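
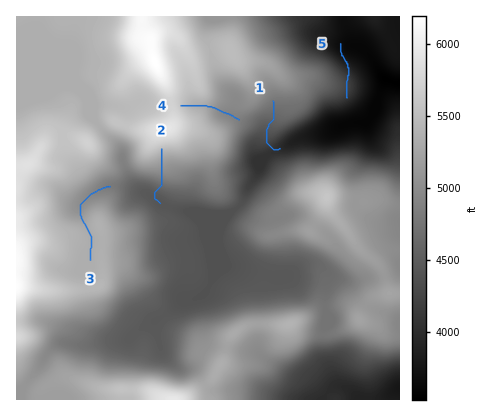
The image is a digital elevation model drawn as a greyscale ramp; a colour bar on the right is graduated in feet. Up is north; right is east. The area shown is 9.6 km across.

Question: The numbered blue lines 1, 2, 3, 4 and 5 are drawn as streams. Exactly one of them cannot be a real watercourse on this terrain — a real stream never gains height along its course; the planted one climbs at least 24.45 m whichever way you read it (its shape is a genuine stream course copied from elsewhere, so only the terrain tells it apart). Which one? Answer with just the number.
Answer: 5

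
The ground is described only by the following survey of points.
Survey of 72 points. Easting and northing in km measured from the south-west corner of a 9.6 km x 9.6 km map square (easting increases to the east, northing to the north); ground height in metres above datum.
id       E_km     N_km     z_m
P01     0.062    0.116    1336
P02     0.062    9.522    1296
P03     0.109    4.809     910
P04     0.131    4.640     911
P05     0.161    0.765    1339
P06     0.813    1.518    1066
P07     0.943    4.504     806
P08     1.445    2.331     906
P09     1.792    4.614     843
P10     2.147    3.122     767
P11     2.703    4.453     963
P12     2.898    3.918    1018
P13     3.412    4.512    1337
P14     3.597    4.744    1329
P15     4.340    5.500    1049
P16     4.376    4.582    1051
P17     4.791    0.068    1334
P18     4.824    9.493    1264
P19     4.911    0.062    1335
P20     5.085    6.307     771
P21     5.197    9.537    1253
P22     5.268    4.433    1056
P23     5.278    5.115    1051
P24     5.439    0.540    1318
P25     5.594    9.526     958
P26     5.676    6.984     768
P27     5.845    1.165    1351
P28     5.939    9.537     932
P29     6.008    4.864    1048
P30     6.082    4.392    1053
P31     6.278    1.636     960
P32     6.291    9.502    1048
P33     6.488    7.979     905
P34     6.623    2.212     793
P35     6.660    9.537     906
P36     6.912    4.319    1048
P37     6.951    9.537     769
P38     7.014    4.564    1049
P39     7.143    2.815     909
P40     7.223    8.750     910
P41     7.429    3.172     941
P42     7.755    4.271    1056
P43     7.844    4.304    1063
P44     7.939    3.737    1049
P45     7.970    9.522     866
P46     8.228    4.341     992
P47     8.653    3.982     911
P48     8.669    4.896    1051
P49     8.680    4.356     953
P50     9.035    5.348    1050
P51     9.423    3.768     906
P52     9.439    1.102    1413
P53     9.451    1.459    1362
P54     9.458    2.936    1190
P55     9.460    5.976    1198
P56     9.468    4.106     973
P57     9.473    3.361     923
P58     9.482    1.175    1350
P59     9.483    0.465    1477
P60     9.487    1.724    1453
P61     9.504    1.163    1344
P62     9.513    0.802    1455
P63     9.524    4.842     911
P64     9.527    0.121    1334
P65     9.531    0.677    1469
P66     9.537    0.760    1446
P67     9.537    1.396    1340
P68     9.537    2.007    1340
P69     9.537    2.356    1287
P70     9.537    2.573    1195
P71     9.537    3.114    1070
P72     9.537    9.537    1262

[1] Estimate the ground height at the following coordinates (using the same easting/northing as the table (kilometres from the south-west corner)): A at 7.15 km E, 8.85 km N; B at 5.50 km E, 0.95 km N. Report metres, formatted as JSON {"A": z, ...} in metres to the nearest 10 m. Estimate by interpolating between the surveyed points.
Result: {"A": 910, "B": 1480}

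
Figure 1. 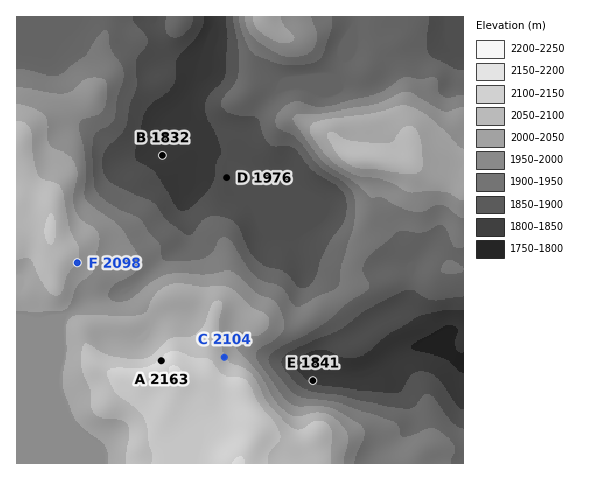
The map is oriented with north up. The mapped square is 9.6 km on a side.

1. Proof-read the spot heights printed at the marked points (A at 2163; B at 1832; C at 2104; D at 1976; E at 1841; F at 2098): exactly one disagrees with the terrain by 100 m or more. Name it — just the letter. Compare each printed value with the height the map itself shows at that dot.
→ D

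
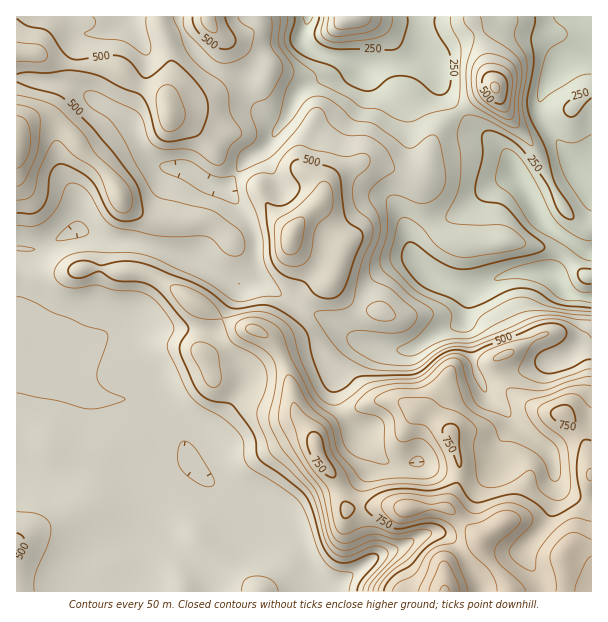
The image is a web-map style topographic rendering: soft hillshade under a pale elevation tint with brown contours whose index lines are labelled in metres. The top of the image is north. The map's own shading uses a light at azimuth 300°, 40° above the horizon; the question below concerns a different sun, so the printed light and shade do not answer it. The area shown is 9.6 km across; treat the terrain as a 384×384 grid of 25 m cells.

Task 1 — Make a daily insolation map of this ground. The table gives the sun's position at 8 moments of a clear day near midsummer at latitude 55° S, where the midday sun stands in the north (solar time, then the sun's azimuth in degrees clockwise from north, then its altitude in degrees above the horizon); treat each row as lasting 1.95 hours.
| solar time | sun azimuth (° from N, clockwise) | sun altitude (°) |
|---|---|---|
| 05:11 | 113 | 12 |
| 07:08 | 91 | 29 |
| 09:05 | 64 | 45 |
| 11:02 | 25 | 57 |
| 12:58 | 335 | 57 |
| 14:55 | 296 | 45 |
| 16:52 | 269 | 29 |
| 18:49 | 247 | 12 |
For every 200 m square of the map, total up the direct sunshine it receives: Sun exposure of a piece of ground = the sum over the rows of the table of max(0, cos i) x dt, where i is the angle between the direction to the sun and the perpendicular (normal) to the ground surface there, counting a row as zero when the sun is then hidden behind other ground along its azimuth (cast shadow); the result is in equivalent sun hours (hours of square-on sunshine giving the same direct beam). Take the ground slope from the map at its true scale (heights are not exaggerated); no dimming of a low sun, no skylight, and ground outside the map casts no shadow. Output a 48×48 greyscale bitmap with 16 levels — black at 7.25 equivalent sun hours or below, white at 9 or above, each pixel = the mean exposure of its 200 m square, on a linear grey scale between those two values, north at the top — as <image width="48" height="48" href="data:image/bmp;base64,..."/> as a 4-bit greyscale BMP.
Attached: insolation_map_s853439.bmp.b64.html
<image width="48" height="48" href="data:image/bmp;base64,Qk32BAAAAAAAAHYAAAAoAAAAMAAAADAAAAABAAQAAAAAAIAEAAATCwAAEwsAABAAAAAAAAAAAAAAABEREQAiIiIAMzMzAERERABVVVUAZmZmAHd3dwCIiIgAmZmZAKqqqgC7u7sAzMzMAN3d3QDu7u4A////AMzd3d3d3d3dzM3d3d3Luq3czcu6zd3MzMzN3d3d3d3dzN7u3dtmu6zdzdx63d28zLvMzd3d3d3czd7t3acACbvdzdmM3dyszMu8zN3d3d3M3d3d2pQAACfMzNmbrNzNzNzMzMzd3dzd3d3d2oMlMAAIzbrLd6zd7e3dzMzN3d3d3d3duVRZhRAAAmzduIvd7u7d3czd3d3d3d3bmUR7uWZjNa3N3dzd7u7d3d3d3d3d3d25hzSt3c3d3d293d3d3d3d3d3d3d3d3cyHUxOtvcuqrNzN3u3cut3d3d3d3d3d3LpkMgKsu9y7zdzN7dzLmt3N3d3d3d3d3Ll2Uynd293buqvN3e2qrdzN3d3d3d3dzMqYVHzNytupdrzN3e2pvd3d3d3d3d3dzLqYeLysusqYVru83uyHvd3d3d3d3d3cy5d3i927mbqom9zM3shXvd3d3d3d3d3LmYmqrd3ZZ4irzu3d3Jebzd3d3d3d3dynabvMzd3KuYnN3t3cy73e3d3d3d3d3ct2isvLzc2r3d3d7dzKvczN3d3d3d3d3cp6zMq7zMyI3Lmb3cy63rvMzd3d3d3d3LiL3Mqa3cubyqqZrduKzMu93d3d3d3dzKiczMp53Mq92aq9qbysuYq83t3d3d3d3LvO3IRbzLvdyYdpyniKvbh5zt3d3d3d3czd2me9zM3MqFVGervMu926zd3d3d3d3LiJq9zd3cu7qZqphnvd3curzN3MzMzMy3V6y7vN25iazd3d3avd3NuXiMzLqrqZl1jd3czdyph5zu3d3crN3e3cqsu6dndVZ73d3Kvbqquove3d26zN3d3adc3LqZqqvd3duaumeL3ZnN3cl5mavN3JnN7d3d7d3d3MuqylaL3bibzJh3dlRVZ53d3d3e7u3cu7u7qnma3chnmYibu5dmi93Kq93d27qZmavNiYuqzdyHl4vN3d3d3cqIibzLhFiru7zcmK3ZrN3Kl6ze7u7d2HnIiKvKVHvd7u7bqc3cqs3clqvN3u7dlYzYqqu4Wave7u7re83dy7zMqamrze7ch83Zq7uGjczN7u3ardvN3LqaqruqvN3betzZmrlmvd3L3cmb3tqs7bqqvNy7u7zZbMzYeKh73dyqy4ec3dze7dzLze3My7u1jMzZiKm93cuWZoupvN3u7u7d3u3MzLt0vKzMqavd3dx0V725ic3u7u7t3t3MzMgozKu9ur3d3dt4iszMy73d3e7t7u7cy3Aryqu9zN3d3biKu8zd3Lvd3d7t7e7ttgBquLu93d3c25eczNzMy7vN3d3u3d7tkANoiN293e3LqZq93d3My6rN3d7t3d7cglhFer7d3Mupmr3e3d3dzKm93d7t7uy7eMx1eqzod6u7zd3e7d3LzLrN3d3d3sqqnN23mprZq83u7t3d3cqJvdzdzLqry5mqvd3bqZmu7d3u7t28zHaavMvHISRpq5mZve3cqIme7d3d3dy9yUnM25eUYgA3q8y5rd3LvMzN7t3d3dzMyZzM3KhmmZd5vNy6zd3Lvd3Q=="/>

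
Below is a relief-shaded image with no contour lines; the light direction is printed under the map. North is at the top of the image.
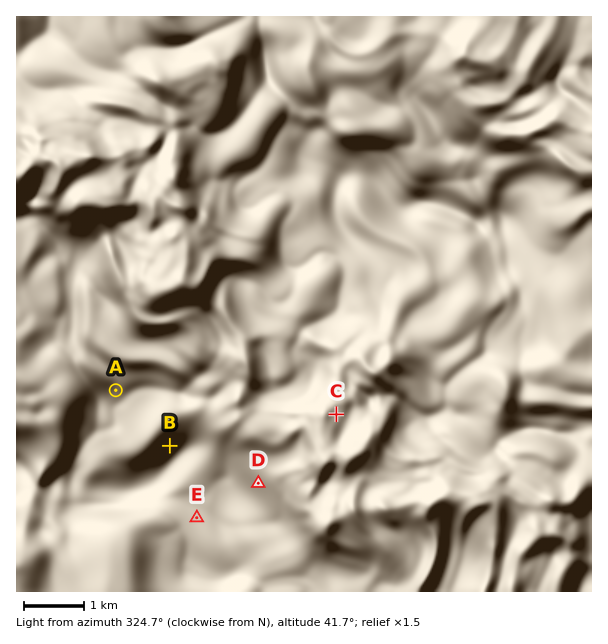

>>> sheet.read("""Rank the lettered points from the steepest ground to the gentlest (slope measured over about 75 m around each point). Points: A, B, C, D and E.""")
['B', 'D', 'A', 'C', 'E']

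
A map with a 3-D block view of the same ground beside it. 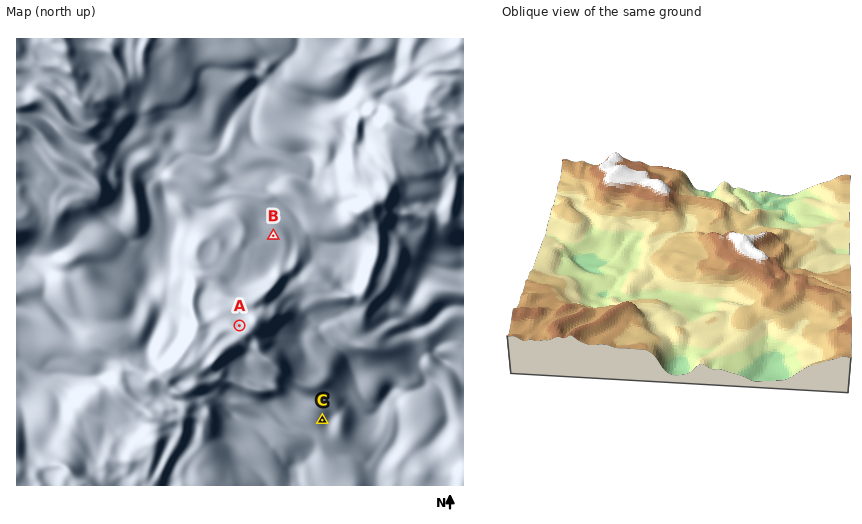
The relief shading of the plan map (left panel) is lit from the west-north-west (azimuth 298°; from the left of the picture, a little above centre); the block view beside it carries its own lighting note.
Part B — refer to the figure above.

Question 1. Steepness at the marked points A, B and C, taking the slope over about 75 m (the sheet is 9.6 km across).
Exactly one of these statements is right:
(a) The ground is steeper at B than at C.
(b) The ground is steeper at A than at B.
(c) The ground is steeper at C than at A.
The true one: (b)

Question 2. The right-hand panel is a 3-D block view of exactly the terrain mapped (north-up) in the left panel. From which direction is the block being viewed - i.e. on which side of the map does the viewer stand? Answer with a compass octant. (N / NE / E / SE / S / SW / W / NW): W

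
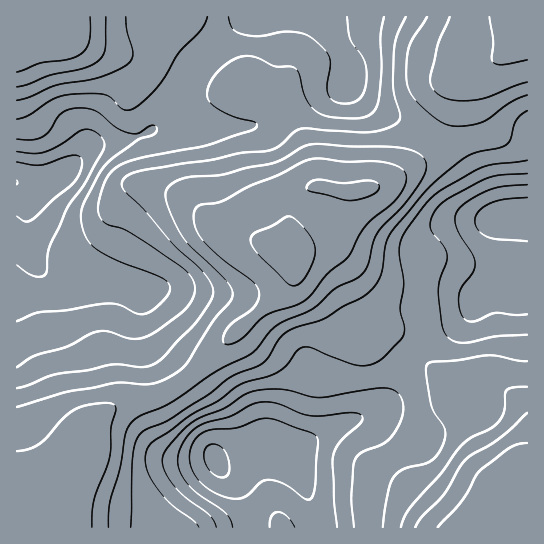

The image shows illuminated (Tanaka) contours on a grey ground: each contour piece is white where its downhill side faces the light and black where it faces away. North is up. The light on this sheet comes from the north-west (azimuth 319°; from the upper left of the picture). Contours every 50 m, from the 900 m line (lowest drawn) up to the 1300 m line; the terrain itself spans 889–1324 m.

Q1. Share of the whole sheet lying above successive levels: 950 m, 95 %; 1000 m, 88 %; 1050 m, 77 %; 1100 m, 58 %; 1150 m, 39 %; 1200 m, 28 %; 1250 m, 17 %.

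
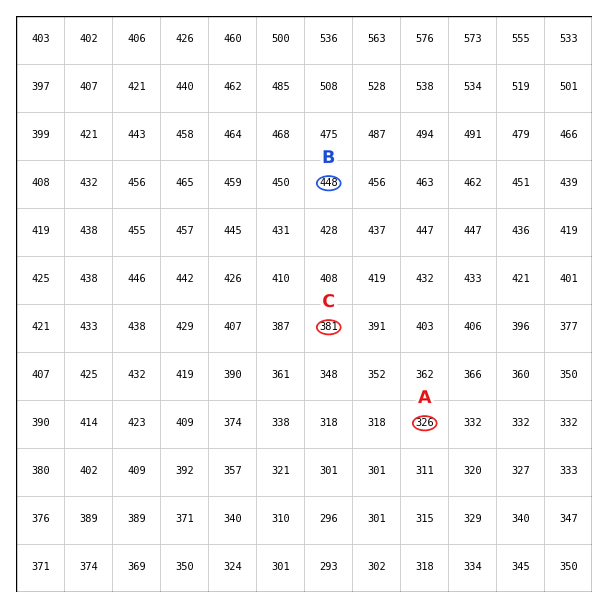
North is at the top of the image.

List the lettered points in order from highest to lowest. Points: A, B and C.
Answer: B C A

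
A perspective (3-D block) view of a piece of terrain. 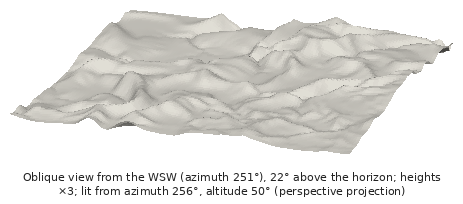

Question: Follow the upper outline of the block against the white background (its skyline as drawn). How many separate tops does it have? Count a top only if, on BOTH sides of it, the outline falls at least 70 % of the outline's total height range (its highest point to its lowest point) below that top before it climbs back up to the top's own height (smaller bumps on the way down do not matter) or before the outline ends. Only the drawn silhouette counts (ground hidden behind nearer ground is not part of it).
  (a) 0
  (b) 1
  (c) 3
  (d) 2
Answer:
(a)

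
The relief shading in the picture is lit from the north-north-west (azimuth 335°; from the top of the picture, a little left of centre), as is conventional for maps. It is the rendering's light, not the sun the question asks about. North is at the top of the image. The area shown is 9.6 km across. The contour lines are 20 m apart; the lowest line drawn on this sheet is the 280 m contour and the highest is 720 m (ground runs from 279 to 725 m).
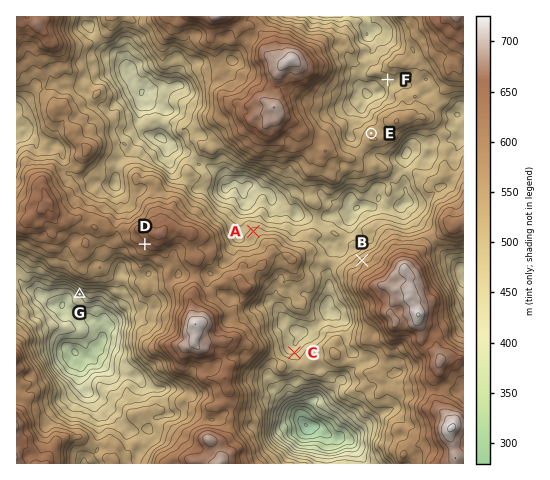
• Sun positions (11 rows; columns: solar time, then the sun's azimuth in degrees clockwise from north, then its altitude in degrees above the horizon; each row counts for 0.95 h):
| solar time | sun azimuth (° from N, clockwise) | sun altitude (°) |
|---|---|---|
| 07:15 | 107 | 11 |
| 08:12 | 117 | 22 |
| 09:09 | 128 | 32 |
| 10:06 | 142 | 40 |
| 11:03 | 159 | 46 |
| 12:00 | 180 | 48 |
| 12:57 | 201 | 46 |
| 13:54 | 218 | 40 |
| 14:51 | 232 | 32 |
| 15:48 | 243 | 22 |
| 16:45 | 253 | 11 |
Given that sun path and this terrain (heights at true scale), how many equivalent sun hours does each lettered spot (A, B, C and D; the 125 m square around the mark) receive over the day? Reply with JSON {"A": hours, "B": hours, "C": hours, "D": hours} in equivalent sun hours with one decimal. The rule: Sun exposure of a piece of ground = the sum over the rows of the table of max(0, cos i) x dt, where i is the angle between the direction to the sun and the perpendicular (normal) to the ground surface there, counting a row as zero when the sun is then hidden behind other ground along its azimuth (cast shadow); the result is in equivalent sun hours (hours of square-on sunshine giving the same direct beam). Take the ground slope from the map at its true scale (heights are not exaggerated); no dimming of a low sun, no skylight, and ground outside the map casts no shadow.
{"A": 5.0, "B": 4.5, "C": 4.5, "D": 6.1}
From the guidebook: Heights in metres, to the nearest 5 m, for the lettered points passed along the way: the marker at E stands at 555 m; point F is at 505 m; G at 430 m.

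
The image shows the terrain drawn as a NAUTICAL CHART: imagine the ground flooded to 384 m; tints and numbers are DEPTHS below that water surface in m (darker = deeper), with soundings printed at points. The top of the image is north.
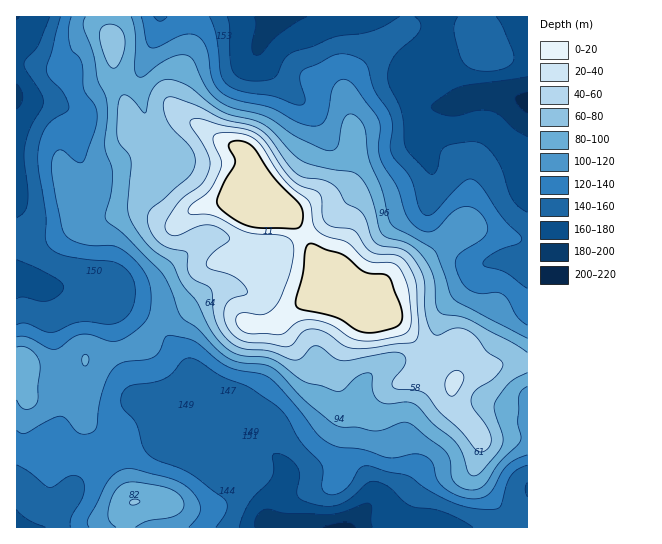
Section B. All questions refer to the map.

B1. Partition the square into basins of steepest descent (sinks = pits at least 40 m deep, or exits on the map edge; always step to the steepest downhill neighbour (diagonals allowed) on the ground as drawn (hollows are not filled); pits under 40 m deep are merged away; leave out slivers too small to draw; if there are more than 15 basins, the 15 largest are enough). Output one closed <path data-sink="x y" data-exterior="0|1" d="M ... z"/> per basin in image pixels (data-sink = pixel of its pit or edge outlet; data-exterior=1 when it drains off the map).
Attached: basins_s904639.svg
<path data-sink="527 102" data-exterior="1" d="M527 16l-417 0-1 14 4 16 0 20 12 35 4 29 28 29 31 42 6 6 8 0 29-7 16 0 8 5 23 4 8 4 13 13 6 11 20 38 3 12 39 30 20-1 10 5 22 26 4 11 0 11 31 14 4-6 12-5 17-3 18-6 23-1z"/><path data-sink="343 527" data-exterior="1" d="M258 205l-3 1-14 55 21 19 11 7 25 9 13 0 8-4-1 3-24 13-15 13-21 4-12-2-20-27-8-4-5 0-11 4-16 12-24 11-20 25-17 7-40 8-2 51 4 12 21 19 13 25 12 36-6 9-2 16 402 1 1-165-29 1-12 5-21 4-8 4-4 6-29-12-6-24-22-26-10-5-20 1-24-20-12-6-3-4-7-20-22-41-13-13-8-4z"/><path data-sink="17 95" data-exterior="1" d="M109 16l-93 1 1 348 21 3 41-3 10-8 20-2 28-8 11-9 5-11 9-8 24-11 16-12 11-4 5 0 8 4 20 27 12 2 21-4 15-13 22-13-18 1-25-9-11-7-21-19 14-51-2-7-6-3-16 0-37 7-23-28-20-28-20-18-6-32-12-35 0-20z"/><path data-sink="17 527" data-exterior="1" d="M85 361l-6 4-9 2-32 1-22-2 1 162 108-1 2-16 6-9-20-53-5-8-23-22-2-9z"/>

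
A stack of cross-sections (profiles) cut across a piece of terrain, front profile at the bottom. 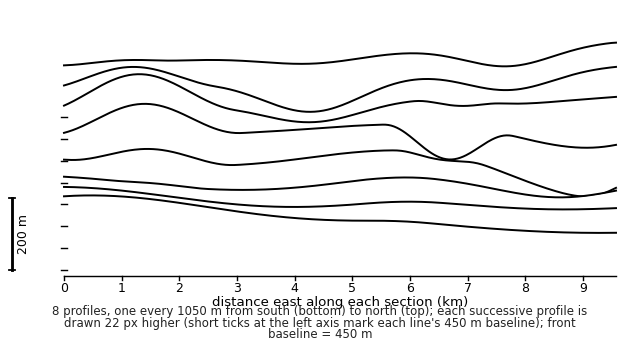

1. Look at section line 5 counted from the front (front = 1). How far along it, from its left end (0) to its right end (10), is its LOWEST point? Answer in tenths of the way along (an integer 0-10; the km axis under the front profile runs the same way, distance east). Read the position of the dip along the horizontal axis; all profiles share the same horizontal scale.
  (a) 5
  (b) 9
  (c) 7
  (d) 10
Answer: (c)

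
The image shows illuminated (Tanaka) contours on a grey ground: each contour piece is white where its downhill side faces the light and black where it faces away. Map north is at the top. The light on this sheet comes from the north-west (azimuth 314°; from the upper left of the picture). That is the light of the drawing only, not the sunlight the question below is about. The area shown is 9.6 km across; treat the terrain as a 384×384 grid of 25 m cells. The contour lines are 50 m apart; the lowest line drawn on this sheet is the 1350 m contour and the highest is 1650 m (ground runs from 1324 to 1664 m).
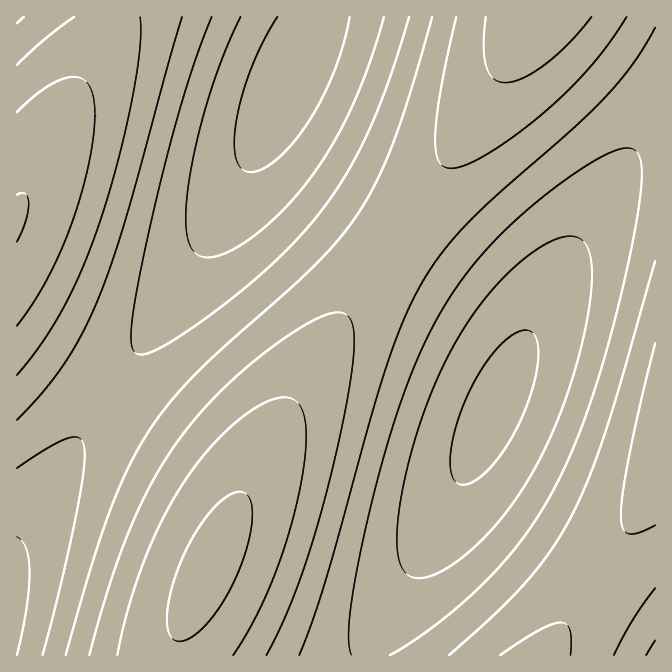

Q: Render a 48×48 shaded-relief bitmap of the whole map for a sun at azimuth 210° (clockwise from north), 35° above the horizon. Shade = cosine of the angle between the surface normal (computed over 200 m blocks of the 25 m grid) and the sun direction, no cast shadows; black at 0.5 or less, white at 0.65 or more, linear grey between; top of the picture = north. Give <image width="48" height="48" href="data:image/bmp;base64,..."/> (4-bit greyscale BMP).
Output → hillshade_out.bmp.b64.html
<image width="48" height="48" href="data:image/bmp;base64,Qk32BAAAAAAAAHYAAAAoAAAAMAAAADAAAAABAAQAAAAAAIAEAAATCwAAEwsAABAAAAAAAAAAAAAAABEREQAiIiIAMzMzAERERABVVVUAZmZmAHd3dwCIiIgAmZmZAKqqqgC7u7sAzMzMAN3d3QDu7u4A////AKqqqqqpmZiId3ZmZmVVVUREREVVVWZnd6qqqqqqmZmId3ZmZVVVRERERFVVZmZ3d6qqqqqZmZiId2ZlVVVVRERERFVVZmd3eKqqqpmZmZiId2ZlVVVURERERFVWZnd3iLqqqpmZmYiHdmZVVVRERERERVVWZnd4iLqqqZmZmIiHdmZVVEREREREVVVWZ3eIibqqqZmZiIh3dmVVRERERERFVVVmZ3eIibqqqZmYiIh3ZmVVRERERERVVVVmd3iImbqqqZmIiId3ZmVUREREREVVVVZmd3iJmbqqmZmIiHd2ZlVUREREREVVVWZmd4iJmrqqmZiIh3d2ZlVURERERFVVVmZnd4iZmrqqmZiId3dmZlVURERERFVVZmZnd4iZmqqqmZiHd3ZmZVVERERERFVVZmZ3eIiZmqqpmYiHd2ZmVVVERERERFVWZmd3eImZqqqZmYiHdmZlVVVERERERFVWZnd3iImZqqmZmYh3dmZVVVVERERERVVmZ3d4iImZqqmZmIh3ZmZVVVVERERERVVmZ3eIiJmZqpmZiIh3ZmVVVVRERERERVVmd3iIiJmZqpmZiId3ZlVVVUREREREVVZmd4iIiZmZqpmIiHd2ZlVVRERERERFVVZnd4iJmZmaqpiIiHd2ZlVVRERERERVVVZneIiZmZmaqoiIh3dmZVVURERERFVVVWZneIiZmZmqqoiId3dmZVVERERERVVVVmZ3eImZmZqqqoiHd3ZmVVVEREREVVVVZmZ3iImZmqqqqoh3d2ZmVVVEREREVVVWZmd3iJmZqqqqqoh3dmZlVVVEREREVVVmZnd4iJmaqqqqqnd3ZmZVVVRERERFVVZmZ3d4iJmaqqqqqnd2ZmVVVVRERERFVVZmd3eIiZmqqqqqqnd2ZlVVVURERERFVWZnd3iIiZmqqqqqqXdmZVVVVERERERVVWZnd4iImZmqqqqqqXdmZVVURERERERVVWZ3eIiImZqqqqqqqWdmVVVERERERFVVVmZ3eIiJmZqqqqqqqWZmVVRERERERVVVVmd3iImZmZqqqqqqqWZmVUREREREVVVVZmd3iImZmaqqqqqqqWZlVUREREREVVVWZmd4iJmZmqqqqqqqqWZlVURERERFVVVWZnd4iZmZqqqqqqqqqWZlVURERERFVVVmZnd4iZmaqqqqqqqqmVZVVERERERFVVZmZ3eIiZmqqqqqqqqqmVVVVERERERFVWZmd3eImZqqqqqqqqqpmFVVVERERERFVWZnd3iImZqqqqqqqqmZmFVVVERERERVVmZ3d4iImZqqqqqqqpmZmFVVVERERERVVmZ3eIiJmZqqqqqqqZmZmFVVRERERERVVmd3iIiJmZqqqqqqqZmZiFVUREREREVVZmd3iIiZmaqqqqqqqZmYh0VEREREREVVZnd4iImZmaqqqqqqmZmIh0RERERERVVVZneIiJmZmaqqqqqqmZiIh0RERERFVVVWZneIiZmZmaqqqqqqmZiId0RERVVVVVVmZneIiZmZmqqqqqqqmZiHdw=="/>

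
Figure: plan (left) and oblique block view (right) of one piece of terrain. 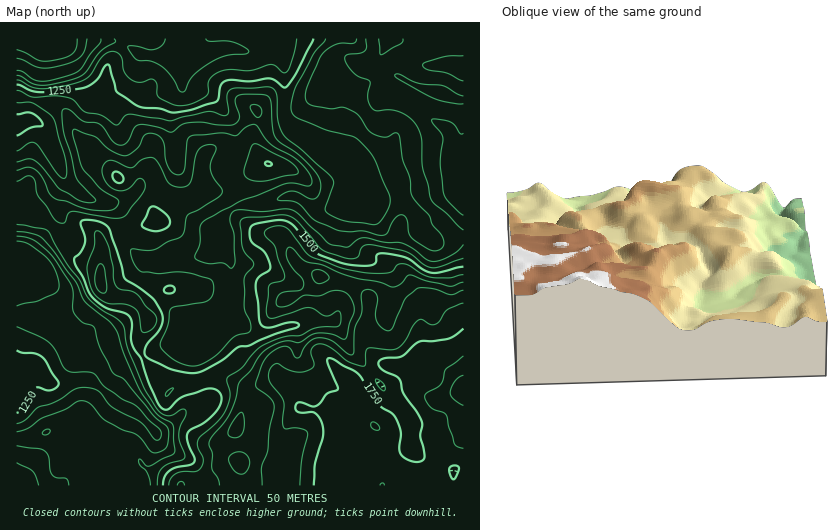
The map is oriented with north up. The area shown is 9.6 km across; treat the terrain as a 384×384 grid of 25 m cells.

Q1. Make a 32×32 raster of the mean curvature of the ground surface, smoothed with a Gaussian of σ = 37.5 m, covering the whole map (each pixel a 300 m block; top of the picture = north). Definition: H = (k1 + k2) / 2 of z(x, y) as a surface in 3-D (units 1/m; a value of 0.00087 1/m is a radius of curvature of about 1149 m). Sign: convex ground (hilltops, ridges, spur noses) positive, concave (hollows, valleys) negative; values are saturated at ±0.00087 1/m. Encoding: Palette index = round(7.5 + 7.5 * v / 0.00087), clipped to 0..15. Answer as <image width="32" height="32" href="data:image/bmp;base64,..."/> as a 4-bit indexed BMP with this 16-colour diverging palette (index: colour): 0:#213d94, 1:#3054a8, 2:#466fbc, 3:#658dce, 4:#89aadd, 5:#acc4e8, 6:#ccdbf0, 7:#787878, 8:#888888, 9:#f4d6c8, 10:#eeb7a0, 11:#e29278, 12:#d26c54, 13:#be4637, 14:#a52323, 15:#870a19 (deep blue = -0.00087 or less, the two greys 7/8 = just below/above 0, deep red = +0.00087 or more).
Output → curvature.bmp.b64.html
<image width="32" height="32" href="data:image/bmp;base64,Qk12AgAAAAAAAHYAAAAoAAAAIAAAACAAAAABAAQAAAAAAAACAAATCwAAEwsAABAAAAAAAAAAlD0hAKhUMAC8b0YAzo1lAN2qiQDoxKwA8NvMAHh4eACIiIgAyNb0AKC37gB4kuIAVGzSADdGvgAjI6UAGQqHAHaGqWdkr6dndbV5iXiYimd1qXd2qJcmm5a2emeXmWdlZYZ2hsUyeoh1h2p2l5RXmN22aKm0C8rKdZdHhmi2eHlZu7qHYDZ0bnZ6ZMZ7tVZ5SXipZBP0RSqWO8jGinRpd0pXqDZL+mQmtVt2hbgnupyHNEOHXYzsmbnbaFvCR3VLhWuWlJyXR8VaxmXMV/qZd4ZqloPXZFNaWvtf4VqHuYh2mXaE+EV3aGJKX6DIRJd4mpd1NX+Ud3Y5QAIT2FeWaKiIcpeNY2Z1iOlXcopHpnl3hkz99Yuag4bPmFStaJmphlJPw1W7mpObhE28uobbiJUXzNZWRneUZTnPyGRbsmlCT2rFV2VlZIV/lEJb23ElJq45wmd3lmO5nYVGujY0Rruln6m7ymRl3f12h2JsR3aseNZGiqeHVWNpUkRVWkVauGkAE0pmuqdUATpYeGeJubqCV69HmHt4iYS9aHd3d5msQLnNe6CKVpvP92Z3doiIaELJpYpynHZ922JXdneImHon2oJtpZvHmkUnh1eWaIdWLLt0q3m3hqhwV3d6dFmYQ213WJaHm1KNVaiYamWrl+/8dGhlUiVM/oS5h2usplX0abuZiYVmm2ikuYdopkRGQAAJ1kqVaJhXcZuHiFSKnE3KFPtFR4VWVnRbqruHmJiojpBEWoaId3dmVXYZmId2"/>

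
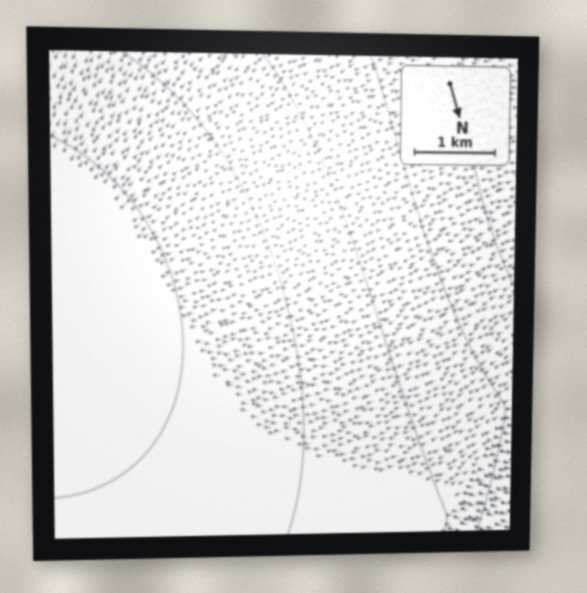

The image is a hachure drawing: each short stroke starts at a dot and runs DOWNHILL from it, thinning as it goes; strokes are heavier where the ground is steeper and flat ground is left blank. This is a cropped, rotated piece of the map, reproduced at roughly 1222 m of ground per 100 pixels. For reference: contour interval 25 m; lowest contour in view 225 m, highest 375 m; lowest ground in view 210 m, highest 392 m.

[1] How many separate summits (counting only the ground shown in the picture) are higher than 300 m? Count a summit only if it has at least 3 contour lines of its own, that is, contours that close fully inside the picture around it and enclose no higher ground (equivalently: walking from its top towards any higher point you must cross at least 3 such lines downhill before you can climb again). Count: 0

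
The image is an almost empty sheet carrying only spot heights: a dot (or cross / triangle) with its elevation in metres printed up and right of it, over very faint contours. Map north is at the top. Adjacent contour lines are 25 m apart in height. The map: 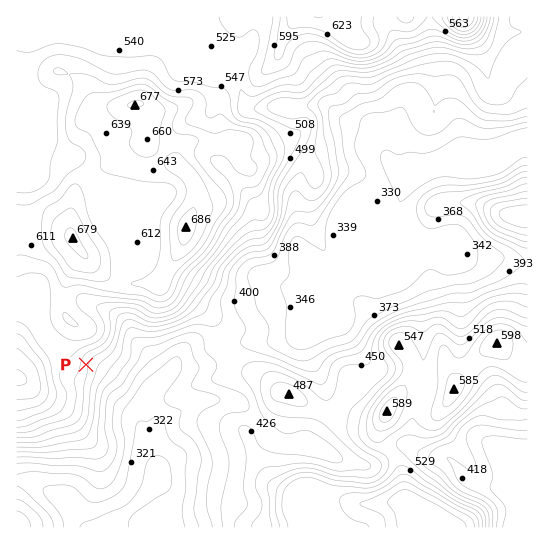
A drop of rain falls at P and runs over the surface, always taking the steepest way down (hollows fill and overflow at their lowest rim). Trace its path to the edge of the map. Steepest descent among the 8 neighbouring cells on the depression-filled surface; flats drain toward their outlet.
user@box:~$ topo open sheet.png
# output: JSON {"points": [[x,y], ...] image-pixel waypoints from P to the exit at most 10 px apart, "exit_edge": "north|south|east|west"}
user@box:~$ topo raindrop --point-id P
{"points": [[86, 365], [97, 367], [107, 378], [118, 389], [129, 399], [139, 410], [141, 421], [142, 431], [145, 442], [151, 453], [153, 463], [149, 474], [146, 485], [139, 495], [133, 506], [122, 517], [117, 527]], "exit_edge": "south"}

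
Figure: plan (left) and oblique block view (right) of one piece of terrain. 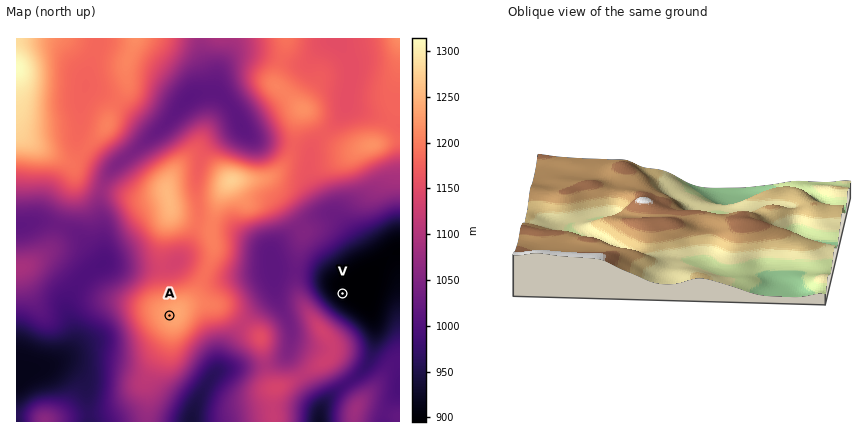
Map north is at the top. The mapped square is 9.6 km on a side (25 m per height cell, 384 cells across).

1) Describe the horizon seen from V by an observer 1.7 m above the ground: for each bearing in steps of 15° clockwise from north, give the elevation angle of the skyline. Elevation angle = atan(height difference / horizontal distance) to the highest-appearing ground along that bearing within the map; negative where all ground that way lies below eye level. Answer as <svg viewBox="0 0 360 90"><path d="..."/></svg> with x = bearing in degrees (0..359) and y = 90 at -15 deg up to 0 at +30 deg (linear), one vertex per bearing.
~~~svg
<svg viewBox="0 0 360 90"><path d="M0 50l15 1 15 2 15 7 15 0 15-1 15 0 15-2 15-1 15-1 15-1 15-7 15-8 15-4 15-2 15 0 15 2 15 3 15 4 15 4 15 2 15 1 15 0 15 1"/></svg>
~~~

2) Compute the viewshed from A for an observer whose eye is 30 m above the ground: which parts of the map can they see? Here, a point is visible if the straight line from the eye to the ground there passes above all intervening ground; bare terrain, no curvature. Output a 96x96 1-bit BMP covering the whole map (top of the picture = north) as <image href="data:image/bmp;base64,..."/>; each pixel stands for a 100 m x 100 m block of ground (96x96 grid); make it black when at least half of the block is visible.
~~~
<image width="96" height="96" href="data:image/bmp;base64,Qk2+BAAAAAAAAD4AAAAoAAAAYAAAAGAAAAABAAEAAAAAAIAEAAATCwAAEwsAAAIAAAAAAAAA////AAAAAAAD//wH/AH//8AAOAAH//wH/AD//8AAOACP//wD/AB//8AAOAD///wB/AB//8AAPAD///4B/AA//4AAHAD///4B/AAf/4AAHgD///4B/AAf/4AABwD///4H+AAP/8AAAAD///8P+AAH/+AAAAD///8/+AAD//AAAAD/////+AAB//wAAAD//+H/+AAA//+AAAD//4D/+AAAf//gAAD//wA//AAAf//4AAD//gAf/gAAfwf8AAD/+AAH/wAAfgH+AAD/+AAD/wAAfAD/AAD/8AAB/wAA/AB/AAD/8AAB/wAB/AB/AAD/8AAA/wAB/AB/AAD/8AAAfwAB/AB+AAD/8AAAPwAD/AD8AAD/+AAAP4AD/AD8AAD/+AAAf4AH/AH4AAD/+AAAf8Af/APwAAD/+AAA/+DwOAPgAAD/+AAA/+HwAAPgAAD/+AAA///wAAPAAAD/+AAA///wAAGAAAD/+AAA///gAAGAAAD/+AAAf//gAAAAAAD/+AAAP//AAAAAAAD/+AAAAB+AAAAAAAD//AAAAB+AAAAAAAD//AAAAB+AAAAAAAD//AAAAB+AAAAAAAD//gAAAB/AAAAAAAD//gAAfD/gAAAAAAD//wAA///wAAAAAAD//wAB///wAAAAAAD//4AD///4AAAAAAD//8AH///wAAAAAAAf/+AP///wAAAAAAAP//g////gAAPgAAAD///////gAAf+AAAD///////AAAf/wACB///////AAA///gD////////AAB////D////////AAP/////////////gB//////////////x/////////////////////////////+///////////////4f//////////////gf/9////////////gf/4/////////8A/Af/4f////////4APAf///////////wAAAP//+P///////wAAAP//8H///////wAAAP8B8H///////wAAAPAAAD///////wAAAMAAAD///////wAAAMAAAB///////wAAAIAAAB///////wAAAAAAAA///////4AAAAAAAA///////4AAAAAAAA///////8AAAAAAAAf//P//38AAAAAAAAf/4H//z+AAAAAAAAf/AD//x/AAAAAAAAPAAD//w/AAAAAAAAMAAD//wfgAAAAAAAMAAD//wPgAAAAAAAIAAD//wHgAAAAAADwAAD//wDwAAAAAAHgAAD//wBwAAAAAAHAAAD//wBwAAAAAAEAAAD//wB4AAAAAAAAB+D//wD4AAAAAAAAD/j//wD4AAAAAAAAD/7//wD8AAAAAAAAD////wH8AAAAAAAAB////wH8AAAAAAAAB////wP8AAAAAAAAA////wP8AAAAAAAAA////wf8AAAAAAAAA////wf8AAAAAAAAAf8//wR8AAAAAAAAAf8f/wwcAAAAAAAAAP8P/4wOAAAAAAAAAP8P/5gOAAAAAAAAAH8f//gOAAAAAAAAAH8///gOAAAAAAAAAH8///geAAAAAAAAAD8="/>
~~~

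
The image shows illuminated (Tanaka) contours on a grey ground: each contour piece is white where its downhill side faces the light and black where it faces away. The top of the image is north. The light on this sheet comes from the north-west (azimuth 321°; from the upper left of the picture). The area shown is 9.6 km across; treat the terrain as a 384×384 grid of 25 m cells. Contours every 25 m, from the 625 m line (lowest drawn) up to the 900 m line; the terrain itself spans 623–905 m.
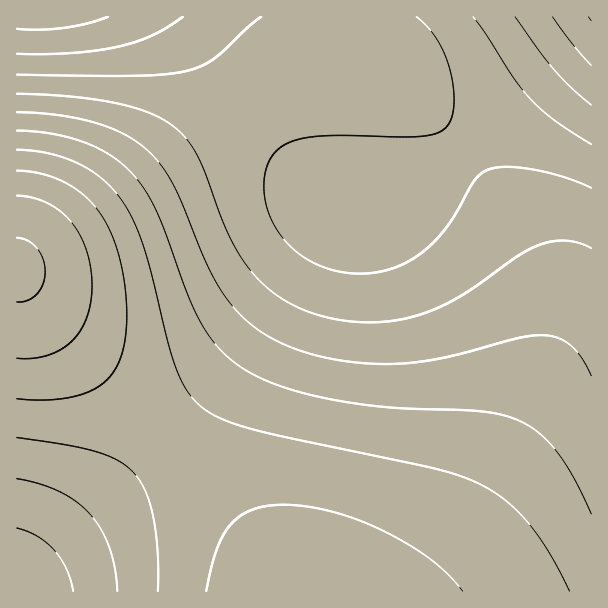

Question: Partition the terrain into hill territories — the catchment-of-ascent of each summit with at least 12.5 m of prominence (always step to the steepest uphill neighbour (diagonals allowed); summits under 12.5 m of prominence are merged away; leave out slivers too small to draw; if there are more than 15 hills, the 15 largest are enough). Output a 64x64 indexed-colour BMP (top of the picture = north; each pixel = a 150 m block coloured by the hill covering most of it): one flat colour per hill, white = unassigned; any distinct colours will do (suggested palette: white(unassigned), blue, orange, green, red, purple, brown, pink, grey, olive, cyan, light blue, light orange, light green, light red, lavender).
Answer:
<image width="64" height="64" href="data:image/bmp;base64,Qk12CAAAAAAAAHYAAAAoAAAAQAAAAEAAAAABAAQAAAAAAAAIAAATCwAAEwsAABAAAAAAAAAA////ALR3HwAOf/8ALKAsACgn1gC9Z5QAS1aMAMJ34wB/f38AIr28AM++FwDox64AeLv/AIrfmACWmP8A1bDFABERERERERERERERERERERERERERERERERERERERERERIREREREREREREREREREREREREREREREREREREREREREiERERERERERERERERERERERERERERERERERERERERESIhERERERERERERERERERERERERERERERERERERERERIiIREREREREREREREREREREREREREREREREREREREREiIiERERERERERERERERERERERERERERERERERERERESIiIhERERERERERERERERERERERERERERERERERERERIiIiIREREREREREREREREREREREREREREREREREREREiIiIiERERERERERERERERERERERERERERERERERERESIiIiIhERERERERERERERERERERERERERERERERERERIiIiIiIREREREREREREREREREREREREREREREREREREiIiIiIiERERERERERERERERERERERERERERERERERESIiIiIiIhERERERERERERERERERERERERERERERERERIiIiIiIiIREREREREREREREREREREREREREREREREREiIiIiIiIiERERERERERERERERERERERERERERERERESIiIiIiIiIhERERERERERERERERERERERERERERERERIiIiIiIiIiIREREREREREREREREREREREREREREREREiIiIiIiIiIiERERERERERERERERERERERERERERERESIiIiIiIiIiIhERERERERERERERERERERERERERERERIiIiIiIiIiIiIREREREREREREREREREREREREREREREiIiIiIiIiIiIiERERERERERERERERERERERERERERESIiIiIiIiIiIiIhERERERERERERERERERERERERERERIiIiIiIiIiIiIiIREREREREREREREREREREREREREREiIiIiIiIiIiIiIiERERERERERERERERERERERERERESIiIiIiIiIiIiIiIRERERERERERERERERERERERERERIiIiIiIiIiIiIiIiEREREREREREREREREREREREREREiIiIiIiIiIiIiIiIhERERERERERERERERERERERERESIiIiIiIiIiIiIiIiIRERERERERERERERERERERERERIiIiIiIiIiIiIiIiIhEREREREREREREREREREREREREiIiIiIiIiIiIiIiIiIRERERERERERERERERERERERESIiIiIiIiIiIiIiIiIiERERERERERERERERERERERERIiIiIiIiIiIiIiIiIiIhEREREREREREREREREREREREiIiIiIiIiIiIiIiIiIiERERERERERERERERERERERESIiIiIiIiIiIiIiIiIiIhERERERERERERERERERERERIiIiIiIiIiIiIiIiIiIiEREREREREREREREREREREREiIiIiIiIiIiIiIiIiIiIhERERERERERERERERERERESIiIiIiIiIiIiIiIiIiIiIRERERERERERERERERERERIiIiIiIiIiIiIiIiIiIiIhEREREREREREREREREREREiIiIiIiIiIiIiIiIiIiIiIRERERERERERERERERERESIiIiIiIiIiIiIiIiIiIiIiERERERERERERERERERERIiIiIiIiIiIiIiIiIiIiIiIREREREREREREREREREREiIiIiIiIiIiIiIiIiIiIiIiERERERERERERERERERESIiIiIiIiIiIiIiIiIiIiIiIiERERERERERERERERERIiIiIiIiIiIiIiIiIiIiIiIiIiIhEREREREREREREREiIiIiIiIiIiIiIiIiIiIiIiIiIiIhERERERERERERESIiIiIiIiIiIiIiIiIiIiIiIiIiIiIhERERERERERERIiIiIiIiIiIiIiIiIiIiIiIiIiIiIiIhEREREREREREiIiIiIiIiIiIiIiIiIiIiIiIiIiIiIiIRERERERERESIiIiIiIiIiIiIiIiIiIiIiIiIiIiIiIiERERERERERIiIiIiIiIiIiIiIiIiIiIiIiIiIiIiIiIhEREREREREiIiIiIiIiIiIiIiIiIiIiIiIiIiIiIiIiIhERERERESIiIiIiIiIiIiIiIiIiIiIiIiIiIiIiIiIiIRERERERIiIiIiIiIiIiIiIiIiIiIiIiIiIiIiIiIiIiEREREREiIiIiIiIiIiIiIiIiIiIiIiIiIiIiIiIiIiIhERERESIiIiIiIiIiIiIiIiIiIiIiIiIiIiIiIiIiIiIRERERIiIiIiIiIiIiIiIiIiIiIiIiIiIiIiIiIiIiIiEREREiIiIiIiIiIiIiIiIiIiIiIiIiIiIiIiIiIiIiIhERESIiIiIiIiIiIiIiIiIiIiIiIiIiIiIiIiIiIiIiIhERIiIiIiIiIiIiIiIiIiIiIiIiIiIiIiIiIiIiIiIiIREiIiIiIiIiIiIiIiIiIiIiIiIiIiIiIiIiIiIiIiIiESIiIiIiIiIiIiIiIiIiIiIiIiIiIiIiIiIiIiIiIiIhIiIiIiIiIiIiIiIiIiIiIiIiIiIiIiIiIiIiIiIiIiIiIiIiIiIiIiIiIiIiIiIiIiIiIiIiIiIiIiIiIiIiIiIiIiIiIiIiIiIiIiIiIiIiIiIiIiIiIiIiIiIiIiIi"/>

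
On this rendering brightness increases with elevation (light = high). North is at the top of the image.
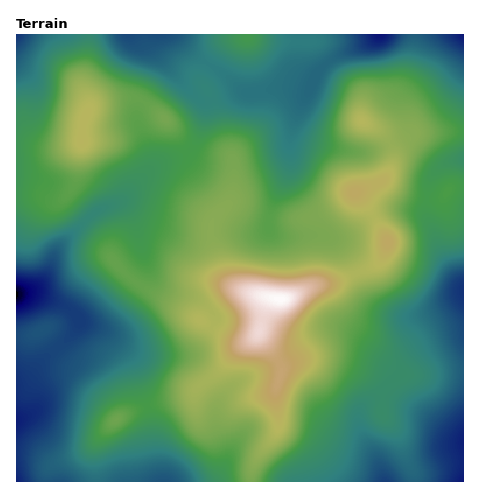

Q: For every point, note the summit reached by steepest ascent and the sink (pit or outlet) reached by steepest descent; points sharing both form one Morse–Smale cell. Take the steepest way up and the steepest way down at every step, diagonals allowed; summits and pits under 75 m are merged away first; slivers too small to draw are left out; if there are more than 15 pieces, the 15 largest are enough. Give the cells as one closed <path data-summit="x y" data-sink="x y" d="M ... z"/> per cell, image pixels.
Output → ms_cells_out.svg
<path data-summit="280 299" data-sink="17 295" d="M189 151l-32 14-34 35-32 15-32 32-14 31-9 9-20 8 1 187 233 0 2-11 6-14 20-29 0-17-3-19 7-23-6-12-17-24 10-34 3-1 14 1 27-13 26-5 35-15 8-9 6-16-18-33-14-15-43 24-22 4-24 0-9-3-24-12-8 0 5-6 2-8 1-22-3-6-25-3-10-3z"/><path data-summit="280 299" data-sink="463 481" d="M463 131l-39 1-17 5-12 10-1 12-6 16-7 7-25 10 11 13 21 36-6 16-8 9-35 15-30 6-23 12-14-1-3 1-10 34 17 24 6 12-7 23 3 19 0 17-20 29-6 14-1 11 213-1z"/><path data-summit="280 299" data-sink="381 35" d="M463 34l-309 0 0 12 6 11 18 22 27 26-2 21-6 15-7 10 6 7 10 3 23 1 4 3 0 27-6 13 7 1 21 11 12 4 24 0 28-6 32-21 30-12 11-14 3-21 12-10 17-5 40-2z"/><path data-summit="82 142" data-sink="17 295" d="M136 98l-24 1-21 8-9 19 0 17-3 9-2 26-6 13-9 9-12 0-10-5-24 1 1 98 19-7 9-9 14-31 32-32 32-15 34-35 32-14-20-29-22-18z"/><path data-summit="82 142" data-sink="17 35" d="M89 34l-73 1 1 112 31 3 30-6 4-3 0-15 6-14 0-10-6-21 6-27z"/><path data-summit="82 142" data-sink="381 35" d="M153 34l-63 1-3 28-5 18 6 28 7-5 17-5 27 0 30 23 20 29 11-18 5-17 0-11-27-26-18-22-6-11z"/><path data-summit="82 142" data-sink="381 35" d="M82 141l-18 6-16 3-31-3-1 47 24 1 10 5 12 0 12-15z"/>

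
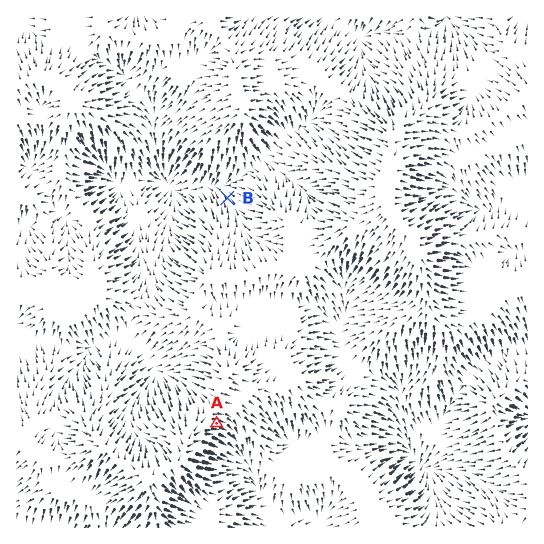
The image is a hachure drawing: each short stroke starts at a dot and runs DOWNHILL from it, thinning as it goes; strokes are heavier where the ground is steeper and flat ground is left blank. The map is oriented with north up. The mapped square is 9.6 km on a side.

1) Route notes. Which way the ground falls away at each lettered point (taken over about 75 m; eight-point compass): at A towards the E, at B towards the NW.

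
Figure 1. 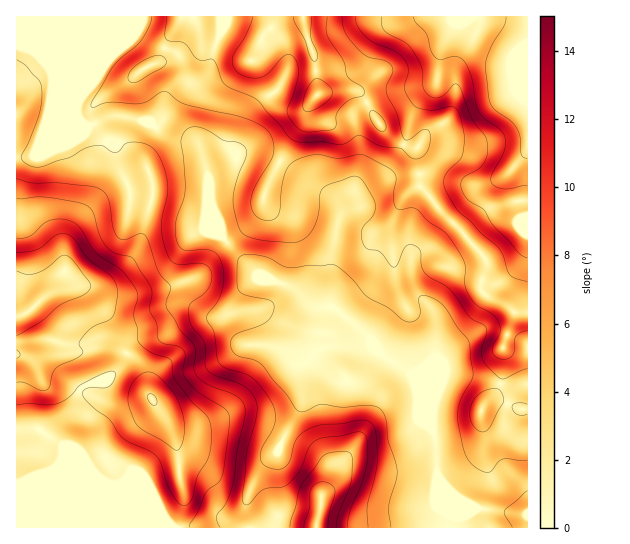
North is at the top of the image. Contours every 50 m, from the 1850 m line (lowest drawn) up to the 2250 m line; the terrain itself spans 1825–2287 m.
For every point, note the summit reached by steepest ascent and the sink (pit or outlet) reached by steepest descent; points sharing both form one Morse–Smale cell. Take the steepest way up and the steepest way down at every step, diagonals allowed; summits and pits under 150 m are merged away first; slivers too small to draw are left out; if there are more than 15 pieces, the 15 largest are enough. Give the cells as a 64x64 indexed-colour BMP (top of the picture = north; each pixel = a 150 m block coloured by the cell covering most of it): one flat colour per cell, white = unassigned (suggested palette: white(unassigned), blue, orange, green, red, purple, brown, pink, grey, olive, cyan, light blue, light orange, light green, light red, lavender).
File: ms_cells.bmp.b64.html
<image width="64" height="64" href="data:image/bmp;base64,Qk12CAAAAAAAAHYAAAAoAAAAQAAAAEAAAAABAAQAAAAAAAAIAAATCwAAEwsAABAAAAAAAAAA////ALR3HwAOf/8ALKAsACgn1gC9Z5QAS1aMAMJ34wB/f38AIr28AM++FwDox64AeLv/AIrfmACWmP8A1bDFABEREREREREREREREREREREREREREREREREREREREREREREREREREREREREREREREREREREREREREREREREREREREREREREREREREREREREREREREREREREREREREREREREREREREREREREREREREREREREREREREREREREREREREREREREREREREREREREREREREREREREREREREREREREREREREREREREREREREREREREREREREREREREREREREREREREREREREREREREREREREREREREREREREREREREREREREREREREREREREREREREREREREREREREREREREREREREREREREREREREREREREREREREREREREREREREREREREREREREREREREREREREREREREREREREREREREREREREREREREREREREREREREREREREREREREREREREREREREREREREREREREREREREREREREREREREREREREREREREREREREREREREREREREREREREREREREREREREREREREREREREREREREREREREREREREREREREREREREREREREREREREREREREREREREREREREREREREREREhERERERERERERERERERERERERERERERERERERERERESERERERERERERERERERERERERERERERERERERERERERIRERERERERERERERERERERERERERERERERERERERERIiEREREREREREREREREREREREREREREREREREREREREiIREREiIiEREREREREREREREREREREREREREREREREiIiIiIiIiIREREREREREREREREREREREREREREREREiIiIiIiIiIhERERERERERERERERERERERERERERERIiIiIiIiIiIiERERERERERERERERERERERERERERERIiIiIiIiIiIiIRERERERERERERERERERERERERERERIiIiIiIiIiIiIhERERERERERERERERERERERERERERIiIiIiIiIiIiIiERERERERERERERERERERERERERERIiIiIiIiIiIiIiIRERERERERERERERERERERERERERIiIiIiIiIiIiIiIhERERERERERERERERERERERERERIiIiIiIiIiIiIiIzERERERERERERERERERERERERIiIiIiIiIiIiIiIiMzMRERERERERERERERERERERERIiIiIiIiIiIiIiIjMzMxERERERERERERERERERERESIiIiIiIiIiIiIiIiMzMzEREREREREREREREREREREiIiIiIiIiIiIiIiIiIzMzMRERERERERERERERERERIiIiIiIiIiIiIiIiIiIiMzMxERERERERERERERERERIiIiIiIiIiIiIiIiIiIiIzMzERERERERERERERERERIiIiIiIiIiIiIiIiIiIiIzMzMREREREREREREREREREiIiIiIiIiIiIiIiIiIiIzMzMxEREREREREREREREREiIiIiIiIiIiIiIiIiIiIzMzMzEREREREREREREREREiIiIiIiIiIiIiIiIiIiIzMzMzMRERERERERERERERESIiIiIiIiIiIiIiIiIiIzMzMzMxERERERERERERERERIiIiIiIiIiIiIiIiIiIzMzMzMzERERERERERERERERIiIiIiIiIiIiIiIiIiIzMzMzMzMREREREREREREREREiIiIiIiIiIiIiIiIiIjMzMzMzMxERERERERERERERESIiIiIiIiIiIiIiIiIjMzMzMzMzERERERERERERERERIiIiIiIiIiIiIiIiIiMzMzMzMzMREREREREREREREREiIiIiIiIiIiIiIiIiMzMzMzMzMxERERERERERERERESIiIiIiIiIiIiIiIiIzMzMzMzMzERERERERERERERESIiIiIiIiIiIiIiIiIjMzMzMzMzMRERERERERERERERIiIiIiIiIiIiIiIiIiMzMzMzMzMxERERERERERERESIiIiIiIiIiIiIiIiIzMzMzMzMzMzERERERERERERIiIiIiIiIiIiIiIiIiIzMzMzMzMzMzMREREREhERERIiIiIiIiIiIiIiIiIiIzMzMzMzMzMzMxEREREiIhIiIiIiIiIiIiIiIiIiIiIjMzMzMzMzMzMzERERESIiIiIiIiIiIiIiIiIiIiIiIjMzMzMzMzMzMzMRERERIiIiIiIiIiIiIiIiIiIiIiIiMzMzMzMzMzMzMxEREREiIiIiIiIiIiIiIiIiIiIyIiMzMzMzMzMzMzMzERERESIiIiIiIiIiIiIiIiIiIjMzMzMzMzMzMzMzMzMRERERIiIiIiIiIiIiIiIiIiIiMzMzMzMzMzMzMzMzMxEREREiIiIiIiIiIiIiIiIiIiMzMzMzMzMzMzMzMzMzERERESIiIiIiIiIiIiIiIiIiIzMzMzMzMzMzMzMzMzMRERERIiIiIiIiIiIiIiIiIiIjMzMzMzMzMzMzMzMzMxEREREiIiIiIiIiIiIiIiIiIiMzMzMzMzMzMzMzMzMzERERESIiIiIiIiIiIiIiIiIiMzMzMzMzMzMzMzMzMzMRERERIiIiIiIiIiIiIiIiIiIzMzMzMzMzMzMzMzMzMxEREREiIiIiIiIiIiIiIiIiIjMzMzMzMzMzMzMzMzMz"/>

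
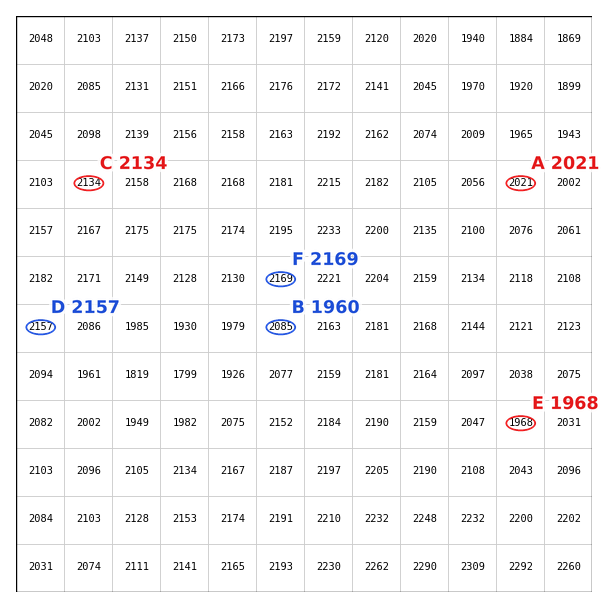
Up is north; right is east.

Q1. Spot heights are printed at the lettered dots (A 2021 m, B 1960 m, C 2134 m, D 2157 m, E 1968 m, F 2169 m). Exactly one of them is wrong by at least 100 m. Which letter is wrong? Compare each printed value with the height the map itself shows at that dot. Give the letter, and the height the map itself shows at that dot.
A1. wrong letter B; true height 2085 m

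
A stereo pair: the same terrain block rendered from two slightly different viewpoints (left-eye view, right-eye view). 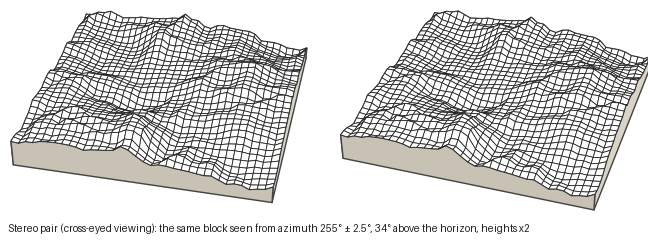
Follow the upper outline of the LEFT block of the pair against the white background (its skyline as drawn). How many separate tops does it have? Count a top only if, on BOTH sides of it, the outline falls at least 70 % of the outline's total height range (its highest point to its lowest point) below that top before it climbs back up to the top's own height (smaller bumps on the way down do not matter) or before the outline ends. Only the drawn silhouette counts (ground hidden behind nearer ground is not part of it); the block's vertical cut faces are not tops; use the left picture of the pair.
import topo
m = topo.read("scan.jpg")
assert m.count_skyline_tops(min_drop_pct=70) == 0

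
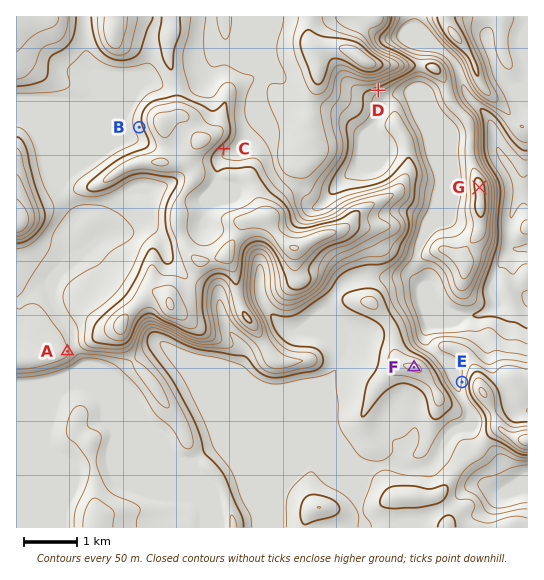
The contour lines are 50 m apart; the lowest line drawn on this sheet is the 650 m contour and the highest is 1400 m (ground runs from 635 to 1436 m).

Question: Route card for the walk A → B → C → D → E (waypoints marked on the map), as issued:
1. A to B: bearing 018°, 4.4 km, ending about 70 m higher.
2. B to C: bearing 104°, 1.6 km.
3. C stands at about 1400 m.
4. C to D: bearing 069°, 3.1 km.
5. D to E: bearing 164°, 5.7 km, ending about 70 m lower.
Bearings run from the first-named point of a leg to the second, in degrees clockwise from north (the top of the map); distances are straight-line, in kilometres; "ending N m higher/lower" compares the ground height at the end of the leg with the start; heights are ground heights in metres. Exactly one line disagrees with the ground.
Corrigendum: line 3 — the height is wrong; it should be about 1210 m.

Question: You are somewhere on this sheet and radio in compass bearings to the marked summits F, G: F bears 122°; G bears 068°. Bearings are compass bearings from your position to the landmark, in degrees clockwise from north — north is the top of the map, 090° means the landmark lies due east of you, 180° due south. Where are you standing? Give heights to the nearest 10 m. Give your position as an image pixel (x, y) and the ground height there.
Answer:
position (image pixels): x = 265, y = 274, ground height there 1050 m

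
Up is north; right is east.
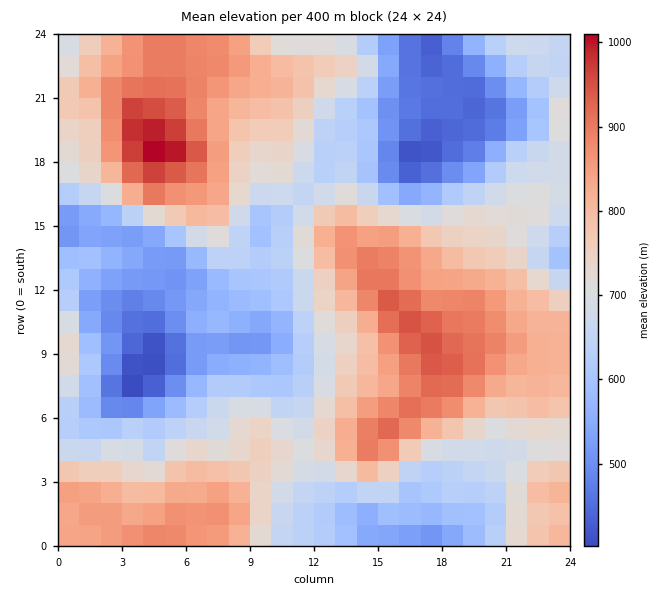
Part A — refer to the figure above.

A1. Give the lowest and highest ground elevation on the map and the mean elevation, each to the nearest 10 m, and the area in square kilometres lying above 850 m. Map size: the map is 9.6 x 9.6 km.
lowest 390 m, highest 1020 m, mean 700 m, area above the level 16.2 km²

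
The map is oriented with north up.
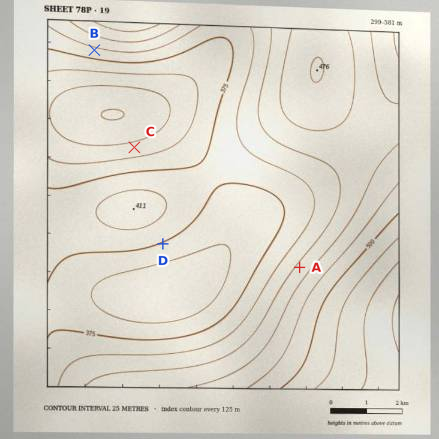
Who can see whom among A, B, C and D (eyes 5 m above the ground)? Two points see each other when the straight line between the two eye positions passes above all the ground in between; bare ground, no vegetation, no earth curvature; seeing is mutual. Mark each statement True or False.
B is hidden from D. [True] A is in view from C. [False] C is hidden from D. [True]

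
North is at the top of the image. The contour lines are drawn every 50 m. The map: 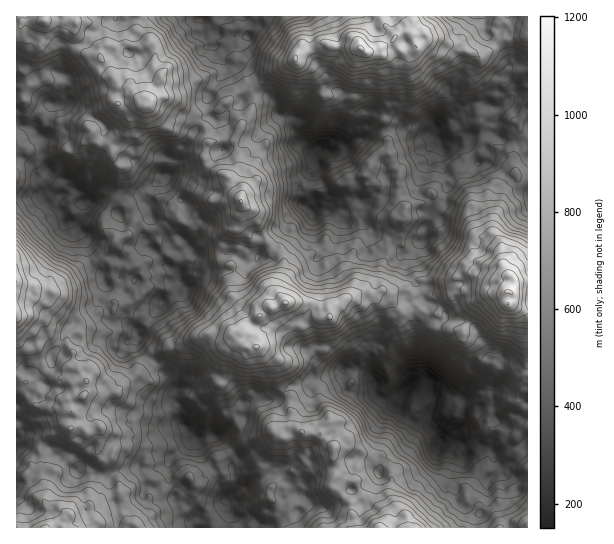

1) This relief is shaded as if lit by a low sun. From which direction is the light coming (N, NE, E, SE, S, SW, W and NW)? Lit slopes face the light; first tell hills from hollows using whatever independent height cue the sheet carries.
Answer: NE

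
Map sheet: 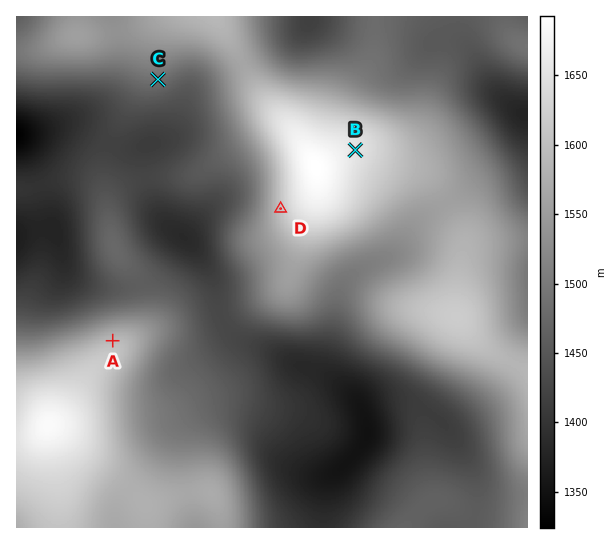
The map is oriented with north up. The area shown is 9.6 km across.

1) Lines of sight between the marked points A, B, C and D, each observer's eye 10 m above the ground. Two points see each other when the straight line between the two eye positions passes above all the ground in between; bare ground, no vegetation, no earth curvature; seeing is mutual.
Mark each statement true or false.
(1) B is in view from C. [false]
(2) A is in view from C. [true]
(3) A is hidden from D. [false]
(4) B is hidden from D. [true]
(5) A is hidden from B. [true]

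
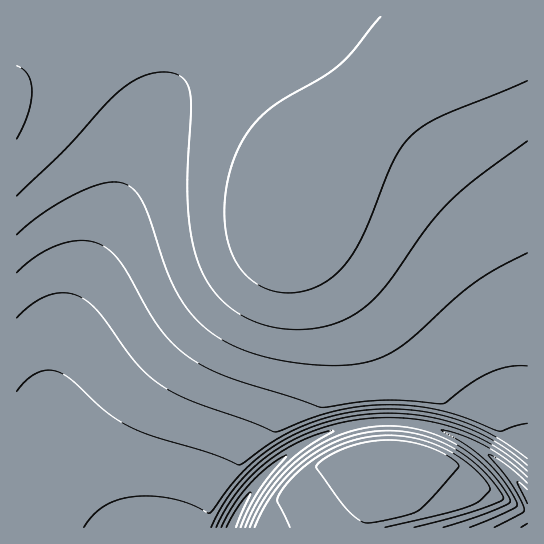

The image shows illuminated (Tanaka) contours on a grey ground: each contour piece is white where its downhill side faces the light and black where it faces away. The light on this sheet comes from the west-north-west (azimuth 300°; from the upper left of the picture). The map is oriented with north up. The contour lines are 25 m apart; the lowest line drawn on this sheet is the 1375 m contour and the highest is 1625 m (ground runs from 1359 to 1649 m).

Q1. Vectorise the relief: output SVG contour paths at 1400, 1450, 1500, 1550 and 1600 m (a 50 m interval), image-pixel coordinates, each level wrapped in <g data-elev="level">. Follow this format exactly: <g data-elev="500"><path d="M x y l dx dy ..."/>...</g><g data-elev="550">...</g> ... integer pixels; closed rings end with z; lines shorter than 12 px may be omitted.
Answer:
<g data-elev="1400"><path d="M221 527l13-22 15-20 20-19 17-11-28 38-10 17-7 17"/><path d="M494 527l28-14 2-4-12-24-23-31 17 10 21 19"/></g><g data-elev="1450"><path d="M211 527l10-20 13-18 15-17 17-15 19-12 21-11 22-8 23-5 24-3 26 0 24 2 22 6 22 7 21 11 20 13 17 14"/><path d="M443 527l32-10 27-10 8-5-1-4-10-16-12-13-13-13-16-11-16-8-17-6-19-4-17-1-22 2-21 5-20 8-20 12-17 15-16 18-13 20-10 21"/></g><g data-elev="1500"><path d="M385 527l58-13 27-8 11-7 8-8 1-4-9-12-14-12-16-11-17-8-17-5-18-3-17-1-19 3-21 6-21 11-20 14-15 16-7 9-2 7 13 26"/><path d="M17 391l9-10 11-8 10-3 10 1 13 8 34 31 24 16 25 10 60 18 25 11 5-2 36-25 30-15 37-10 39-4 38 3 38 9 33 15 33 23"/></g><g data-elev="1550"><path d="M17 273l20-17 22-11 22-5 9 1 9 3 11 7 9 10 39 65 13 16 15 13 19 12 21 9 95 31 62-7 60 4 27-20 19-11 20-6 18-1"/></g><g data-elev="1600"><path d="M17 196l46-45 43-47 19-17 14-9 14-5 13-1 12 3 8 7 4 13 1 19-4 63 1 34 6 38 10 28 9 13 9 11 12 9 13 8 15 6 16 4 16 2 17-1 16-3 15-5 13-7 14-10 18-20 38-53 22-27 28-25 52-38"/></g>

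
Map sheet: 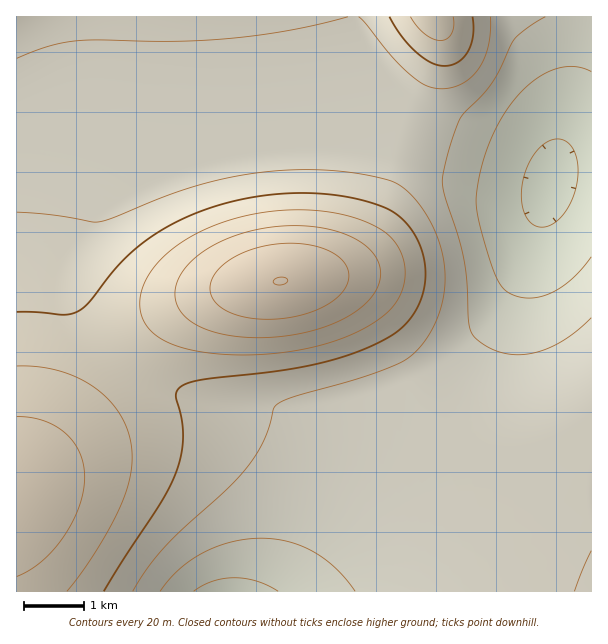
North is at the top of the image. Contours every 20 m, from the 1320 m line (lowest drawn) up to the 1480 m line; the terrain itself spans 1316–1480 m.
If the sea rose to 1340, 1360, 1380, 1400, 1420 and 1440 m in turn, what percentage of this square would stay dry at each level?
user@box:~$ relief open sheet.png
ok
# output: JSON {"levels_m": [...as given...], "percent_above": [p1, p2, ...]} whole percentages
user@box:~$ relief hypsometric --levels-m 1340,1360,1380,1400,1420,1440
{"levels_m": [1340, 1360, 1380, 1400, 1420, 1440], "percent_above": [93, 86, 41, 26, 16, 8]}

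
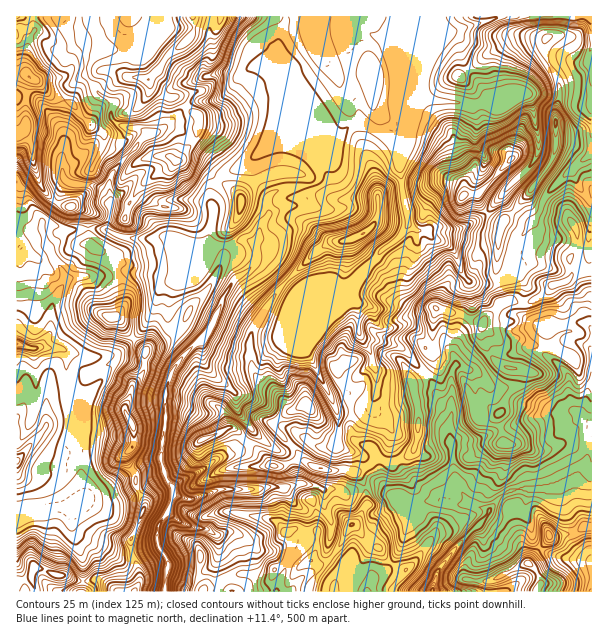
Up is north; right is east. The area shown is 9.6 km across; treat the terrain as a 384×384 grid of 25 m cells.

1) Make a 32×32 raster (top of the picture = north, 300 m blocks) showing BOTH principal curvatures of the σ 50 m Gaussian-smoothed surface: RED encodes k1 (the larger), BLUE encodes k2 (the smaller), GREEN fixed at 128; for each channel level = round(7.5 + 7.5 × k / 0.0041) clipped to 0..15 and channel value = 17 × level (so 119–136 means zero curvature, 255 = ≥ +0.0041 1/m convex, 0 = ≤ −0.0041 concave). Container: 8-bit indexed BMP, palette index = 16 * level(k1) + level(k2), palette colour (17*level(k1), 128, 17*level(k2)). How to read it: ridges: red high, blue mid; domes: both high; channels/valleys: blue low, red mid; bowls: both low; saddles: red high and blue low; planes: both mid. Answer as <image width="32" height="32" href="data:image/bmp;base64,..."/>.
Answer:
<image width="32" height="32" href="data:image/bmp;base64,Qk02CAAAAAAAADYEAAAoAAAAIAAAACAAAAABAAgAAAAAAAAEAAATCwAAEwsAAAABAAAAAAAAAIAAABGAAAAigAAAM4AAAESAAABVgAAAZoAAAHeAAACIgAAAmYAAAKqAAAC7gAAAzIAAAN2AAADugAAA/4AAAACAEQARgBEAIoARADOAEQBEgBEAVYARAGaAEQB3gBEAiIARAJmAEQCqgBEAu4ARAMyAEQDdgBEA7oARAP+AEQAAgCIAEYAiACKAIgAzgCIARIAiAFWAIgBmgCIAd4AiAIiAIgCZgCIAqoAiALuAIgDMgCIA3YAiAO6AIgD/gCIAAIAzABGAMwAigDMAM4AzAESAMwBVgDMAZoAzAHeAMwCIgDMAmYAzAKqAMwC7gDMAzIAzAN2AMwDugDMA/4AzAACARAARgEQAIoBEADOARABEgEQAVYBEAGaARAB3gEQAiIBEAJmARACqgEQAu4BEAMyARADdgEQA7oBEAP+ARAAAgFUAEYBVACKAVQAzgFUARIBVAFWAVQBmgFUAd4BVAIiAVQCZgFUAqoBVALuAVQDMgFUA3YBVAO6AVQD/gFUAAIBmABGAZgAigGYAM4BmAESAZgBVgGYAZoBmAHeAZgCIgGYAmYBmAKqAZgC7gGYAzIBmAN2AZgDugGYA/4BmAACAdwARgHcAIoB3ADOAdwBEgHcAVYB3AGaAdwB3gHcAiIB3AJmAdwCqgHcAu4B3AMyAdwDdgHcA7oB3AP+AdwAAgIgAEYCIACKAiAAzgIgARICIAFWAiABmgIgAd4CIAIiAiACZgIgAqoCIALuAiADMgIgA3YCIAO6AiAD/gIgAAICZABGAmQAigJkAM4CZAESAmQBVgJkAZoCZAHeAmQCIgJkAmYCZAKqAmQC7gJkAzICZAN2AmQDugJkA/4CZAACAqgARgKoAIoCqADOAqgBEgKoAVYCqAGaAqgB3gKoAiICqAJmAqgCqgKoAu4CqAMyAqgDdgKoA7oCqAP+AqgAAgLsAEYC7ACKAuwAzgLsARIC7AFWAuwBmgLsAd4C7AIiAuwCZgLsAqoC7ALuAuwDMgLsA3YC7AO6AuwD/gLsAAIDMABGAzAAigMwAM4DMAESAzABVgMwAZoDMAHeAzACIgMwAmYDMAKqAzAC7gMwAzIDMAN2AzADugMwA/4DMAACA3QARgN0AIoDdADOA3QBEgN0AVYDdAGaA3QB3gN0AiIDdAJmA3QCqgN0Au4DdAMyA3QDdgN0A7oDdAP+A3QAAgO4AEYDuACKA7gAzgO4ARIDuAFWA7gBmgO4Ad4DuAIiA7gCZgO4AqoDuALuA7gDMgO4A3YDuAO6A7gD/gO4AAID/ABGA/wAigP8AM4D/AESA/wBVgP8AZoD/AHeA/wCIgP8AmYD/AKqA/wC7gP8AzID/AN2A/wDugP8A/4D/ALak1dHGyOe2oNjIppaWppXGdYeVp8WVkOXj5JOk17eUxdfHcZaF5bhwpdWFl5XHprelhYalx9iQxpWG1viFhHXFhZV0dpT2cKLn6JSHdKSWtrKUt8hzx8eQ1oaFtNOVZZSFhoaWlPaA9bCwgoSFx7jHgei2l3SGyMaQlpeD+bTXhoaHd3ZlxviQ9/j5+Ne3g6SjpdaVhYaWlqWCp6WldZaHh4d3dnXV56DgoJCAcJGixIJzxXOFhnaGh6WThIWGhraHiIaUlPWWoLHz99fG15LF9te1laeGhXWGlqaGh4aH13aHhpT59oOg2LSRpca05cZ0lKa2xri3pKanp6amh4alt4aGdXT3l4DY+cbFkcWkk4O2uIV01nV0lLbIp4WXhpW3lnaElvmngKWD5rHW1pXHw7V1doXodZTIt6V1hneGl5aHdpPY9oWQptjHgYO2x+mAt4aGlseFg7eXtoZ1doaHl4eHg4T4l4CotoGFtrTGxaCml4Wmppazp4WWp6eEtJeXloeXg7PmcLWUl6e2lJWg2aeThNeTqJN0p7jItaO1oYOFhYRktPrFoIOXuKZ1dYO3x6HGo7eXhZeWlYWVp5SnlpaWl6fDpJTIgIaox3V3dpTFs6SlpKWGt5eWdXaWlYeGhqfY2aeEhsiWgYfolXeHhZSTpKa36Ne2tpWVdZZ2h4eEp4aGyISGlteAl5b3dHeHdqa4lZbHdHSmx7XHhYWYl4WUdJaldXZ3lcaChaX1dHWVhJeGhqe0g7Z1lbbWppeXlZenqKiGh4eHp6eEdKbolZaDlZeFp6G3toWGhbiGl4WWqKeTooR2hoalhIV2hLfo+MeCpIVzlafHhYeFlbSXc5KSstPohHWmlabXhJeWpYV15siCtHOjgre3dYW4pZSk9/mUgeaV1LR1demEloaGloSl2HCmhOrGkMXFksmEk/dzoqOytLanlYSmt6WFhZaHhbfYkLi22NblgPiRpJWz1XO26JDWlcfJhIV1h5iohnZ2ppVyl8iWxdTVkPZyhfOVdJXFtqDIt8eFh4V2h4eHd4anhnV1poay1vrC4raUyKZzldalonKFlriol4WHd3eHlpaGh4WXt4OFt7HE1qXHg4XWt6LHloWmyKeXhod3d4eXhpeHhqWWhXSE0PjGdLSkxaeEhIXHtsbEg4aHh4d3h4eXh3eGhYSVdoVhktSFx9iVhJW3x9eWg6KTdYeHh4aXh5eXh4anyZWGdWS1t5a3dXWVl4aFhdaWpaZ0d4d2l5eHmIaHh4aWt6aWpseGgqWFl3aHh4eGpeiWt3N2doeYh4eHhneHhoaFp6eouJe0tqaGhoeHl4d1xpXYpqSGh5eHd4eHh4eHhqSis7KysbE="/>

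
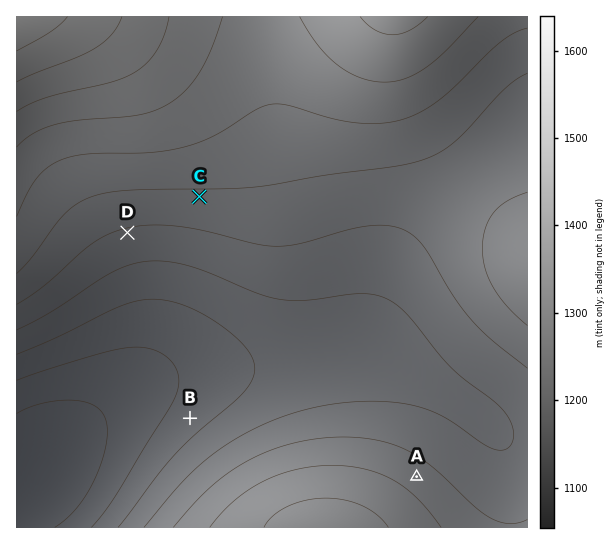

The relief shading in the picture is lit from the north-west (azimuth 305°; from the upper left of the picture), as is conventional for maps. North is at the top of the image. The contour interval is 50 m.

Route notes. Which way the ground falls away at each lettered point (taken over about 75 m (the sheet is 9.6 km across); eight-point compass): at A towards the NE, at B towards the NW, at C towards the S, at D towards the S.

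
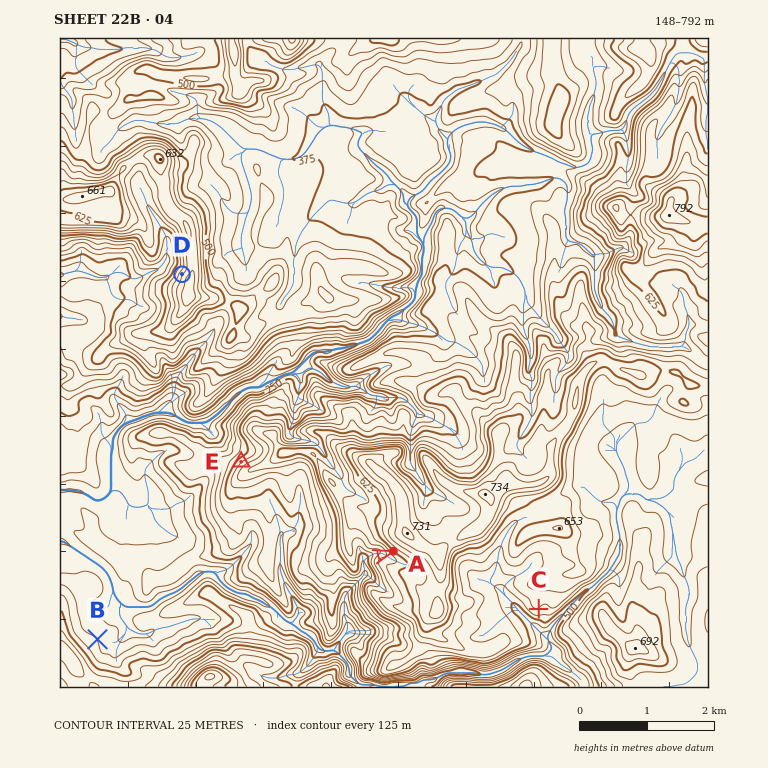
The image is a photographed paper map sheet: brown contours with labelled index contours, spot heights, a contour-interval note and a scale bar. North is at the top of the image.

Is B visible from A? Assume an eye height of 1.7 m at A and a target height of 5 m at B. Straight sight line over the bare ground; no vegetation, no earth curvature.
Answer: yes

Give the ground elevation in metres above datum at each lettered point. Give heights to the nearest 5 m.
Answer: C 550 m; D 570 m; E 395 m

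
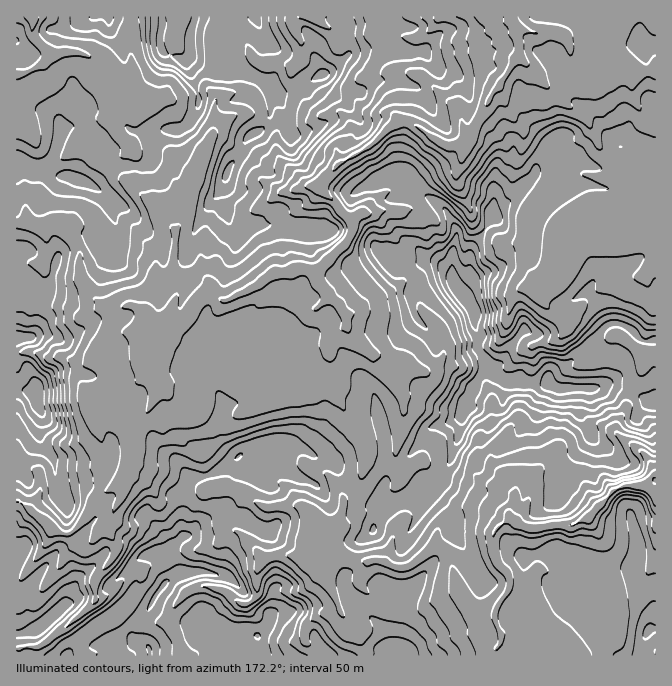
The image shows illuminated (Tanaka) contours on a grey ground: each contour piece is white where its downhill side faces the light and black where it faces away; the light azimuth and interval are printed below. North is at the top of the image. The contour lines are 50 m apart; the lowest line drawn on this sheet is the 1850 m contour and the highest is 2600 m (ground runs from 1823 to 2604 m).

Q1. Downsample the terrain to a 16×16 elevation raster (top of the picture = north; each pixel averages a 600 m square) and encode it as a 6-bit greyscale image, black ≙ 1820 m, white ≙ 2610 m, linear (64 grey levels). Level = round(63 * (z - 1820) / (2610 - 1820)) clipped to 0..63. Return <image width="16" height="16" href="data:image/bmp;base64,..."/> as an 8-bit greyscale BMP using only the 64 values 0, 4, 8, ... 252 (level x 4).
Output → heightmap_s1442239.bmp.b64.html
<image width="16" height="16" href="data:image/bmp;base64,Qk02BQAAAAAAADYEAAAoAAAAEAAAABAAAAABAAgAAAAAAAABAAATCwAAEwsAAAABAAAAAAAAAAAAAAEBAQACAgIAAwMDAAQEBAAFBQUABgYGAAcHBwAICAgACQkJAAoKCgALCwsADAwMAA0NDQAODg4ADw8PABAQEAAREREAEhISABMTEwAUFBQAFRUVABYWFgAXFxcAGBgYABkZGQAaGhoAGxsbABwcHAAdHR0AHh4eAB8fHwAgICAAISEhACIiIgAjIyMAJCQkACUlJQAmJiYAJycnACgoKAApKSkAKioqACsrKwAsLCwALS0tAC4uLgAvLy8AMDAwADExMQAyMjIAMzMzADQ0NAA1NTUANjY2ADc3NwA4ODgAOTk5ADo6OgA7OzsAPDw8AD09PQA+Pj4APz8/AEBAQABBQUEAQkJCAENDQwBEREQARUVFAEZGRgBHR0cASEhIAElJSQBKSkoAS0tLAExMTABNTU0ATk5OAE9PTwBQUFAAUVFRAFJSUgBTU1MAVFRUAFVVVQBWVlYAV1dXAFhYWABZWVkAWlpaAFtbWwBcXFwAXV1dAF5eXgBfX18AYGBgAGFhYQBiYmIAY2NjAGRkZABlZWUAZmZmAGdnZwBoaGgAaWlpAGpqagBra2sAbGxsAG1tbQBubm4Ab29vAHBwcABxcXEAcnJyAHNzcwB0dHQAdXV1AHZ2dgB3d3cAeHh4AHl5eQB6enoAe3t7AHx8fAB9fX0Afn5+AH9/fwCAgIAAgYGBAIKCggCDg4MAhISEAIWFhQCGhoYAh4eHAIiIiACJiYkAioqKAIuLiwCMjIwAjY2NAI6OjgCPj48AkJCQAJGRkQCSkpIAk5OTAJSUlACVlZUAlpaWAJeXlwCYmJgAmZmZAJqamgCbm5sAnJycAJ2dnQCenp4An5+fAKCgoAChoaEAoqKiAKOjowCkpKQApaWlAKampgCnp6cAqKioAKmpqQCqqqoAq6urAKysrACtra0Arq6uAK+vrwCwsLAAsbGxALKysgCzs7MAtLS0ALW1tQC2trYAt7e3ALi4uAC5ubkAurq6ALu7uwC8vLwAvb29AL6+vgC/v78AwMDAAMHBwQDCwsIAw8PDAMTExADFxcUAxsbGAMfHxwDIyMgAycnJAMrKygDLy8sAzMzMAM3NzQDOzs4Az8/PANDQ0ADR0dEA0tLSANPT0wDU1NQA1dXVANbW1gDX19cA2NjYANnZ2QDa2toA29vbANzc3ADd3d0A3t7eAN/f3wDg4OAA4eHhAOLi4gDj4+MA5OTkAOXl5QDm5uYA5+fnAOjo6ADp6ekA6urqAOvr6wDs7OwA7e3tAO7u7gDv7+8A8PDwAPHx8QDy8vIA8/PzAPT09AD19fUA9vb2APf39wD4+PgA+fn5APr6+gD7+/sA/Pz8AP39/QD+/v4A////AMTI3OTc3NCkiJR4VFBYYHi0tLzc0Ly8jICEaFhQXGBwoJCYzMiojHB4dGhcVFxcaISEeKSwnJB4hIx8XEBIPFyckGiAmJyckICEkGxUYFxAuIRobHSElIx0eJiQeHSEdNB4YFhkaGhocGyEtKy4tKS4eGBUYGBkXFxkeKyknKCYrIBgVFhYXFBQdJC4fGR8fJyAfGhgXExIYIissGhUZFyMiJB0dHxsaFyAkIxsVFBQlJyYeHyQaEhYbGhkcFxUVJiYjIh8nIRYPFg0MFRgVFSIlISMlJSkhFwwLBwoPDhEgISAmLCopJx0VEQkEBwgKHyMlLjAsKSIeGBIJAwYICg="/>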